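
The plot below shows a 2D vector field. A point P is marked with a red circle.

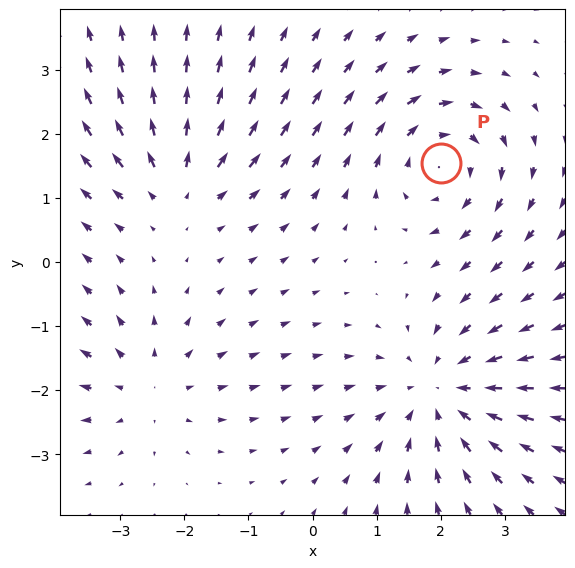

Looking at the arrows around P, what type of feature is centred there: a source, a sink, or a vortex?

At P (2.0, 1.5) the arrows circulate clockwise. Divergence ≈0, curl about -4 — near-zero divergence with nonzero curl is a vortex.

vortex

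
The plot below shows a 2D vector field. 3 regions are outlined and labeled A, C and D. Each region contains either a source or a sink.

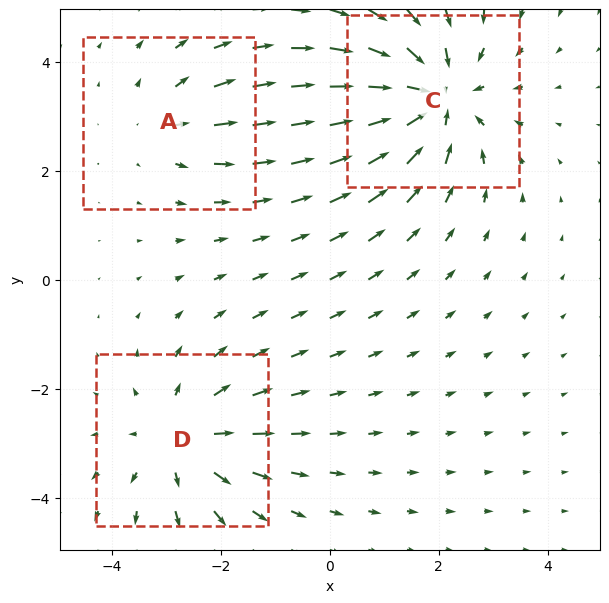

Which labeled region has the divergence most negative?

C

Divergence at each region's feature centre — A: about +2, C: about -4, D: about +3. Region C is most negative.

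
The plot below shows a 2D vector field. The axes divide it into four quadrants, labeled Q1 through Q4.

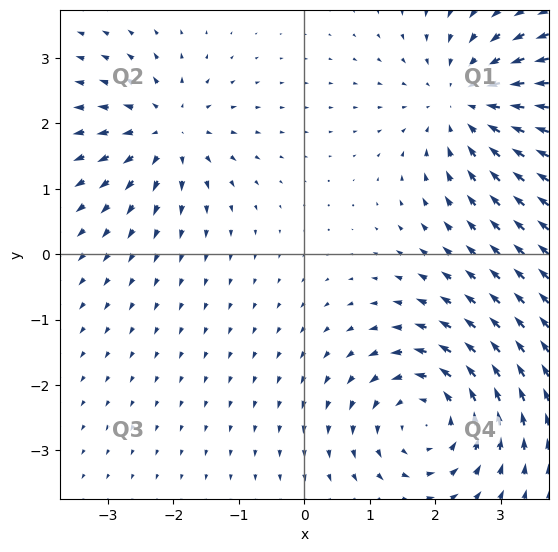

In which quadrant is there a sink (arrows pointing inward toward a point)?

Q1

The sink sits at approximately (2.5, 2.3), which lies in quadrant Q1. The divergence there is about -4, negative as expected for a sink.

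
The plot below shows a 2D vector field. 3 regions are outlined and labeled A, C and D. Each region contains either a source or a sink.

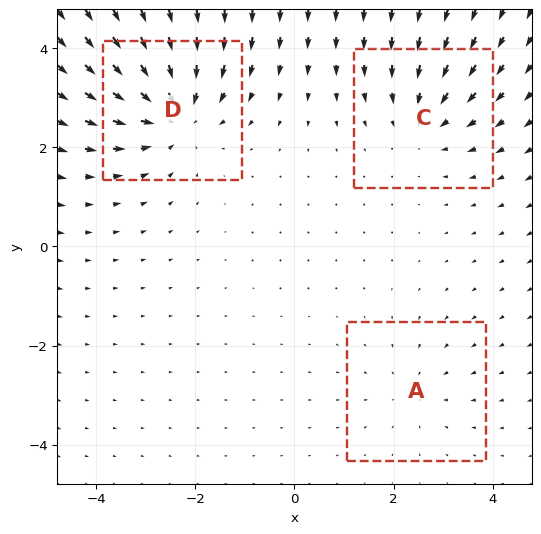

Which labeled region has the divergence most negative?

D

Divergence at each region's feature centre — A: about -2, C: about -3, D: about -5. Region D is most negative.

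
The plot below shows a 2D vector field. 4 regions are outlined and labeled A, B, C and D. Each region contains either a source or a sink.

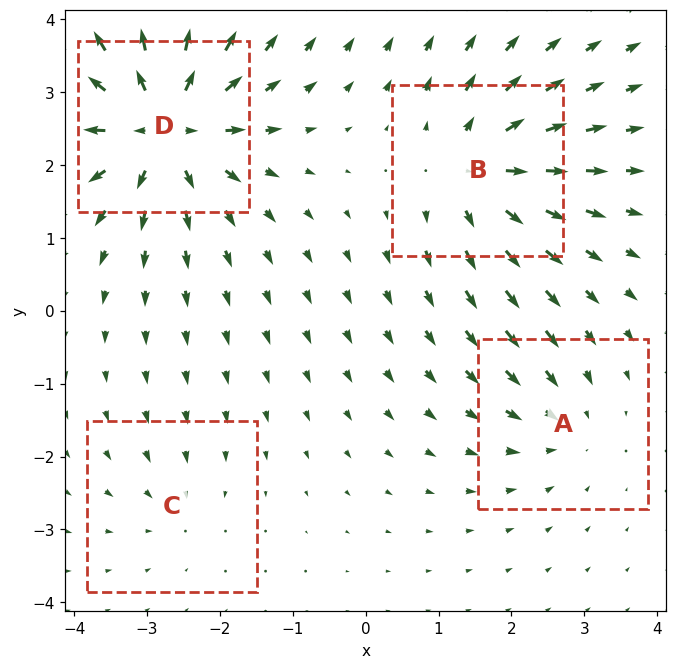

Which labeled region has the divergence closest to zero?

Divergence at each region's feature centre — A: about -4, B: about +6, C: about -3, D: about +9. Region C is closest to zero.

C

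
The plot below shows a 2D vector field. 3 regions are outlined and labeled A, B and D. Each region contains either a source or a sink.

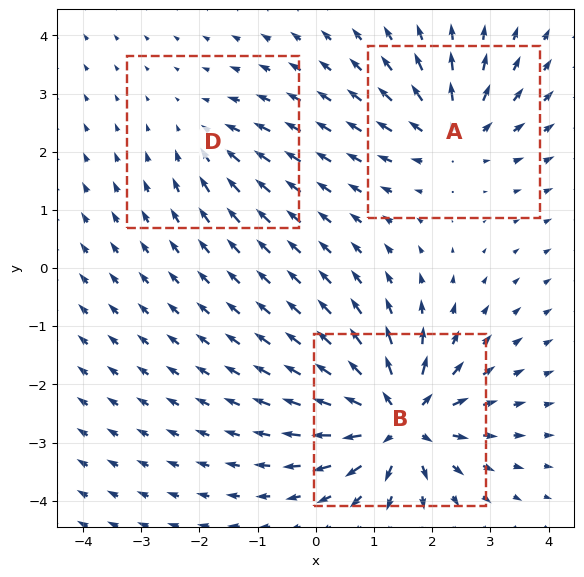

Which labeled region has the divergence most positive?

Divergence at each region's feature centre — A: about +4, B: about +7, D: about -2. Region B is most positive.

B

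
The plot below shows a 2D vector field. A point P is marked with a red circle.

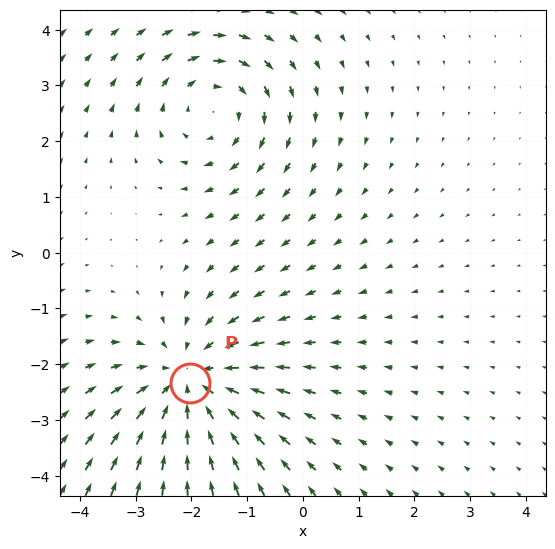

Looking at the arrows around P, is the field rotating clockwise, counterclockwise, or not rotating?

Near P at (-2.0, -2.3) the arrows show no circulation. The curl there is ≈0.

not rotating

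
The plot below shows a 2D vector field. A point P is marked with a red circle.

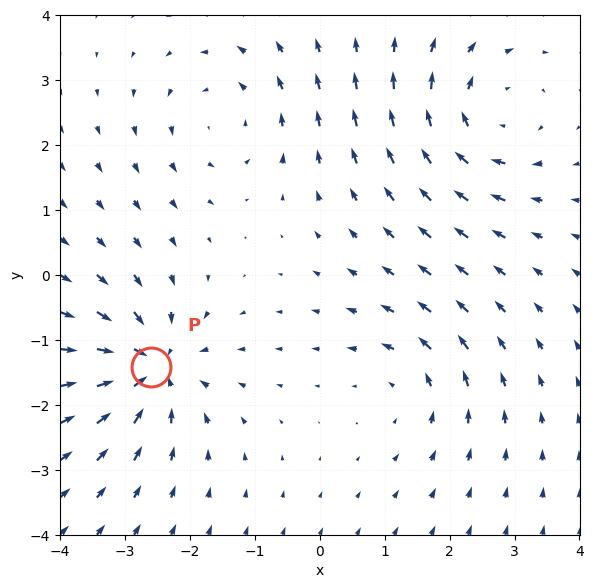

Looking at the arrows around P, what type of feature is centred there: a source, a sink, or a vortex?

sink

At P (-2.6, -1.4) the arrows converge inward. Divergence about -7, curl ≈0 — negative divergence with near-zero curl is a sink.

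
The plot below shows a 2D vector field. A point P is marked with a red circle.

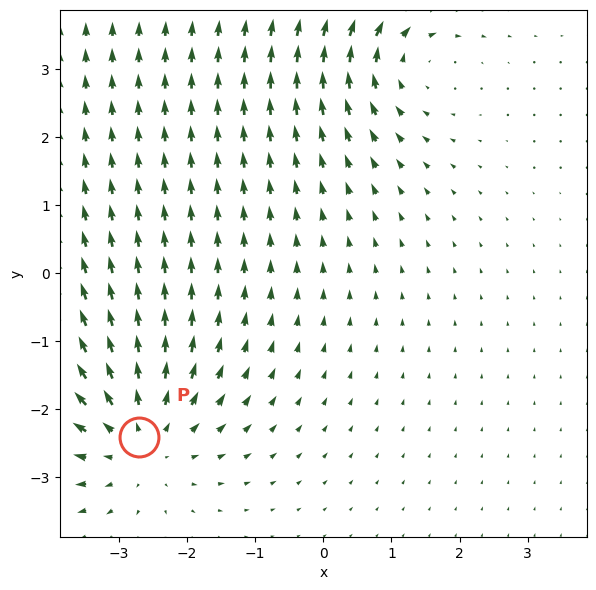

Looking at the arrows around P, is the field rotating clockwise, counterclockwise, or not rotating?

Near P at (-2.7, -2.4) the arrows show no circulation. The curl there is ≈0.

not rotating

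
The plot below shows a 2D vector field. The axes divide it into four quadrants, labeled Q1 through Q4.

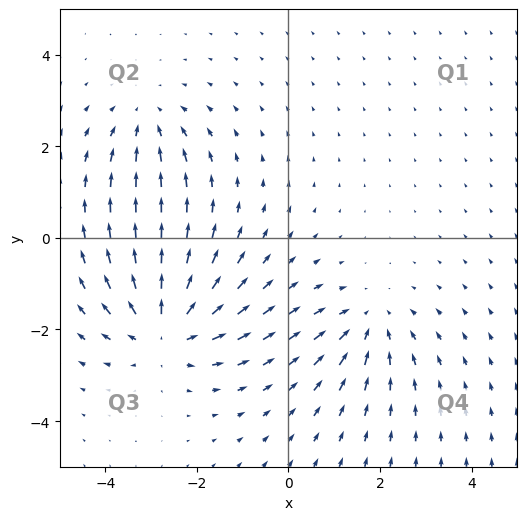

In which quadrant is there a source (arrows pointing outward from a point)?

The source sits at approximately (-2.7, -2.0), which lies in quadrant Q3. The divergence there is about +5, positive as expected for a source.

Q3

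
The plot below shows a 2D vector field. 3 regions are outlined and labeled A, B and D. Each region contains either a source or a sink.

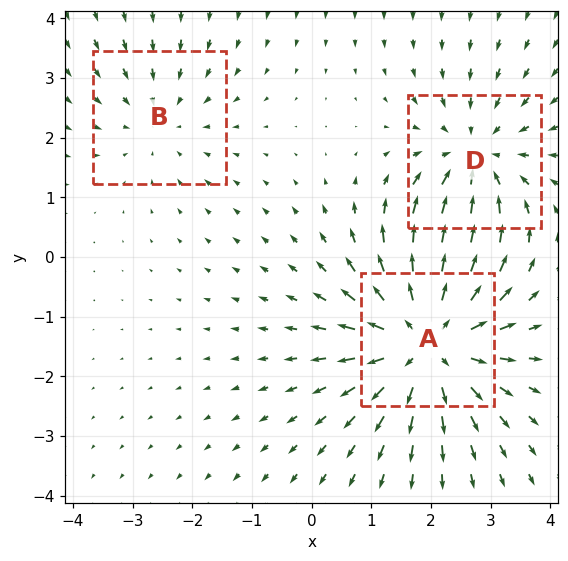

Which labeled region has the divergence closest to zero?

B

Divergence at each region's feature centre — A: about +4, B: about -2, D: about -3. Region B is closest to zero.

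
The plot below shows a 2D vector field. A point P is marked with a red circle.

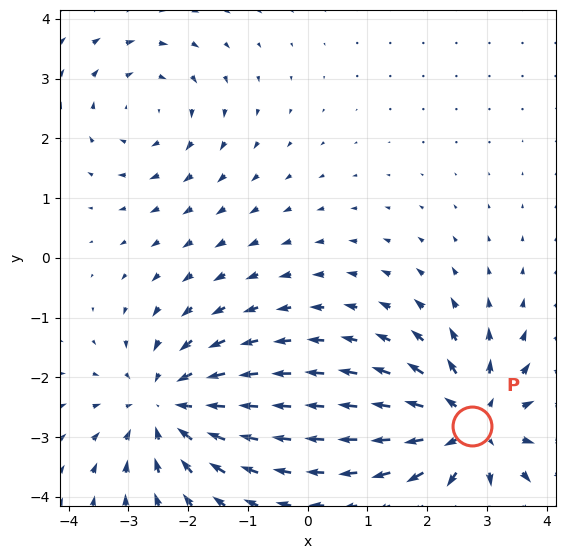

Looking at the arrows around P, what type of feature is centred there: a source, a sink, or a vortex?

At P (2.7, -2.8) the arrows spread outward. Divergence about +5, curl ≈0 — positive divergence with near-zero curl is a source.

source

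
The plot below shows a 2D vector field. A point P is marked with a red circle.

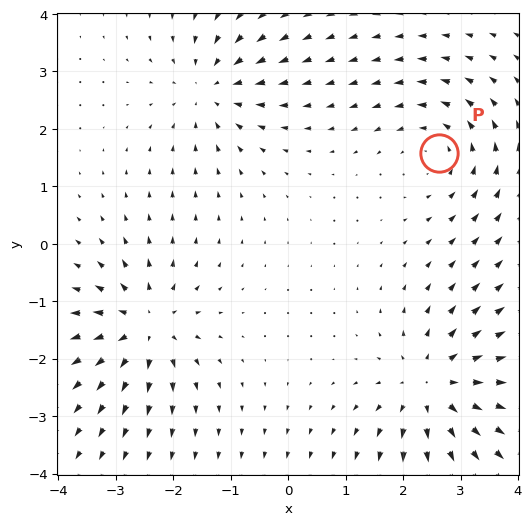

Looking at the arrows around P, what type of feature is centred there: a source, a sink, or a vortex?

vortex

At P (2.6, 1.6) the arrows circulate counterclockwise. Divergence ≈0, curl about +3 — near-zero divergence with nonzero curl is a vortex.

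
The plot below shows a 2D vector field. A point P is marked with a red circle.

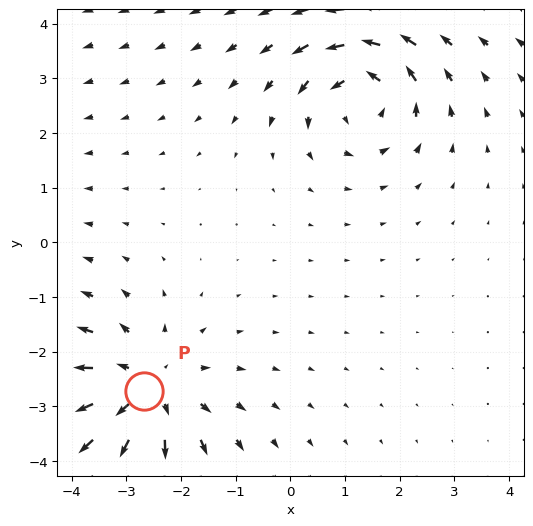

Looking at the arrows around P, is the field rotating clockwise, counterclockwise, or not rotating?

not rotating

Near P at (-2.7, -2.7) the arrows show no circulation. The curl there is ≈0.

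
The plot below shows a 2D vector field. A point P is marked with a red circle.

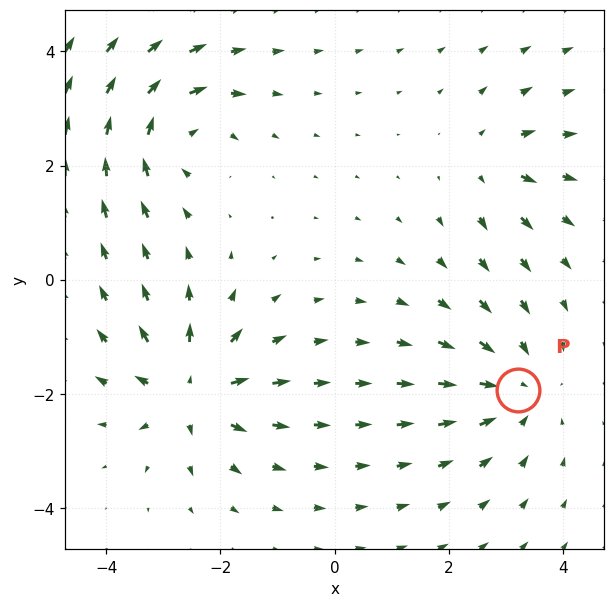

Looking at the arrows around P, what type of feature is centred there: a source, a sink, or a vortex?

At P (3.2, -1.9) the arrows converge inward. Divergence about -4, curl ≈0 — negative divergence with near-zero curl is a sink.

sink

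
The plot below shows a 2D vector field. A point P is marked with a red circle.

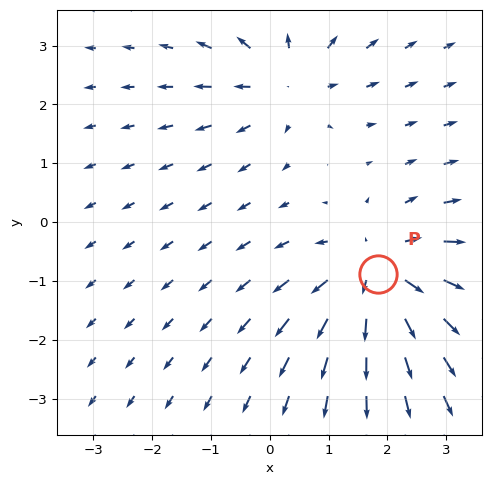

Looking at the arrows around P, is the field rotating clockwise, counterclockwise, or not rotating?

Near P at (1.8, -0.9) the arrows show no circulation. The curl there is ≈0.

not rotating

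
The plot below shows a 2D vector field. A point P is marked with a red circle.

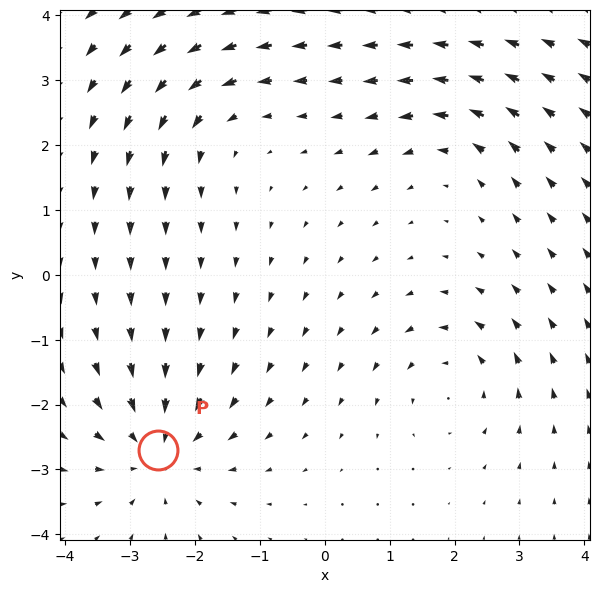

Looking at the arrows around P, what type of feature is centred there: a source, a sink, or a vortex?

At P (-2.6, -2.7) the arrows converge inward. Divergence about -5, curl ≈0 — negative divergence with near-zero curl is a sink.

sink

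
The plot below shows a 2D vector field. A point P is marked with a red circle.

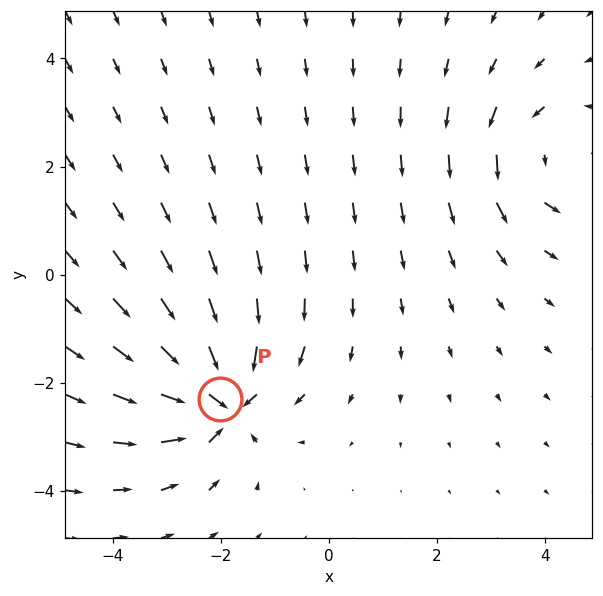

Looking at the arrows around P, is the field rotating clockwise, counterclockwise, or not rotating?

Near P at (-2.0, -2.3) the arrows show no circulation. The curl there is ≈0.

not rotating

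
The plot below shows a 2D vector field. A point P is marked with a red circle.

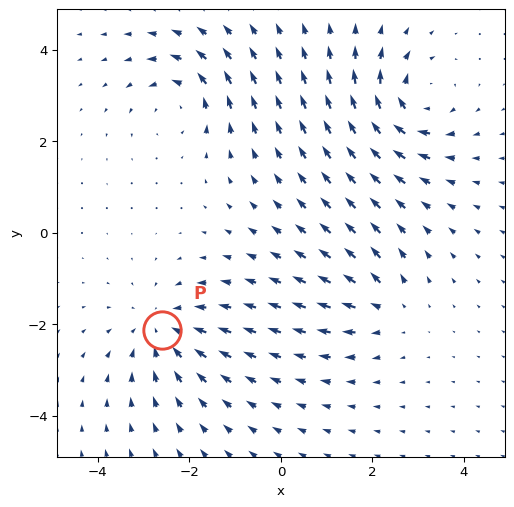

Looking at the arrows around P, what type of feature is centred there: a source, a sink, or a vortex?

At P (-2.6, -2.1) the arrows converge inward. Divergence about -4, curl ≈0 — negative divergence with near-zero curl is a sink.

sink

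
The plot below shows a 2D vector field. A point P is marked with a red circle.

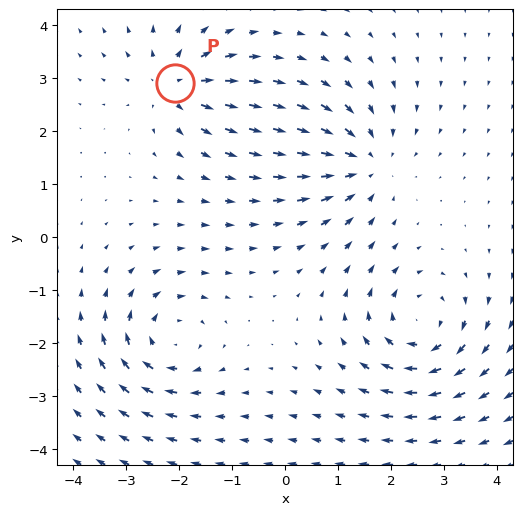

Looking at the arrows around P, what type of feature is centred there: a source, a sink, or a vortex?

At P (-2.1, 2.9) the arrows spread outward. Divergence about +4, curl ≈0 — positive divergence with near-zero curl is a source.

source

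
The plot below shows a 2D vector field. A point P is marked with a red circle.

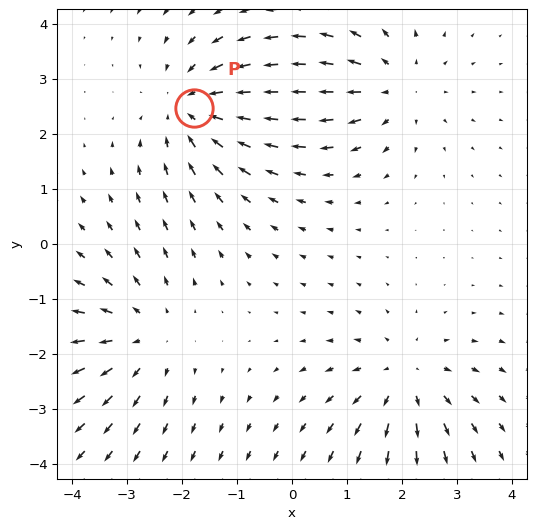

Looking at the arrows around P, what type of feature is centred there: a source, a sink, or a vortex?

sink

At P (-1.8, 2.5) the arrows converge inward. Divergence about -4, curl ≈0 — negative divergence with near-zero curl is a sink.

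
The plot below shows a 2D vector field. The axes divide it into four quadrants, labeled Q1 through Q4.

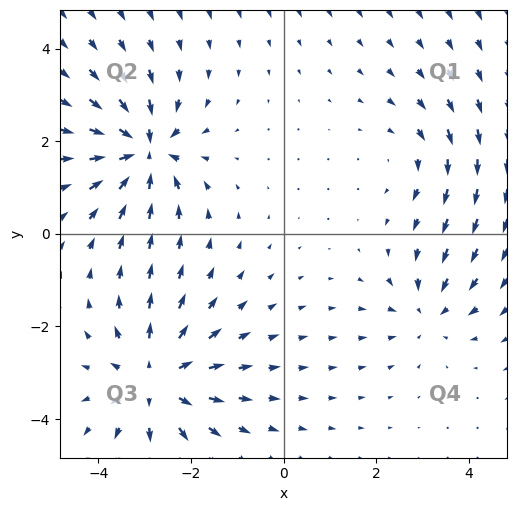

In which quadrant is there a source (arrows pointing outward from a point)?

The source sits at approximately (-2.8, -3.2), which lies in quadrant Q3. The divergence there is about +4, positive as expected for a source.

Q3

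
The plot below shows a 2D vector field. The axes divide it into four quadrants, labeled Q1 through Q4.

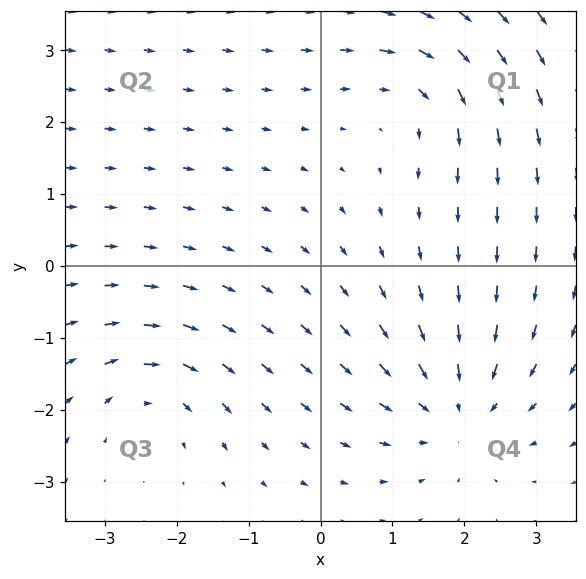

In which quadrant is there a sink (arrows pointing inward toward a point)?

Q4

The sink sits at approximately (1.9, -2.0), which lies in quadrant Q4. The divergence there is about -4, negative as expected for a sink.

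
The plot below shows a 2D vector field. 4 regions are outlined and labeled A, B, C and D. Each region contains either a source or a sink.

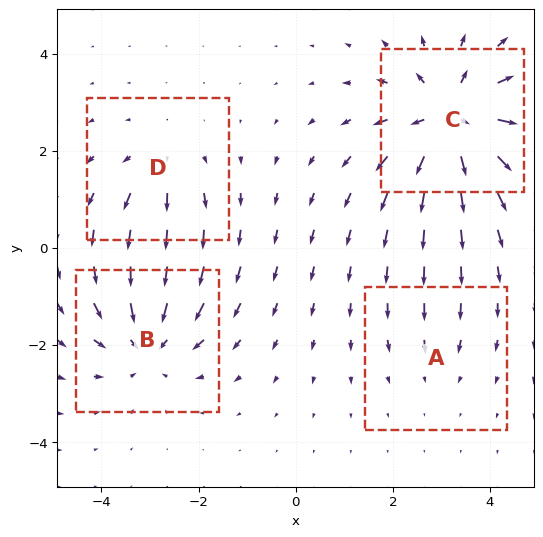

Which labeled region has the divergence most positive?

C

Divergence at each region's feature centre — A: about -2, B: about -5, C: about +7, D: about +3. Region C is most positive.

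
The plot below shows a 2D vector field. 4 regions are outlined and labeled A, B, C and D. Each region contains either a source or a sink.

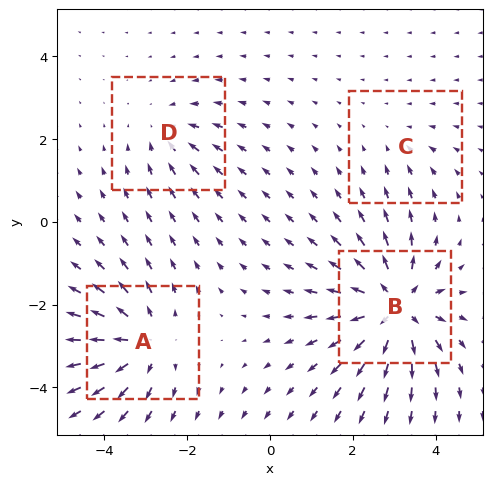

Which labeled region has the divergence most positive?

B

Divergence at each region's feature centre — A: about +6, B: about +8, C: about -2, D: about -3. Region B is most positive.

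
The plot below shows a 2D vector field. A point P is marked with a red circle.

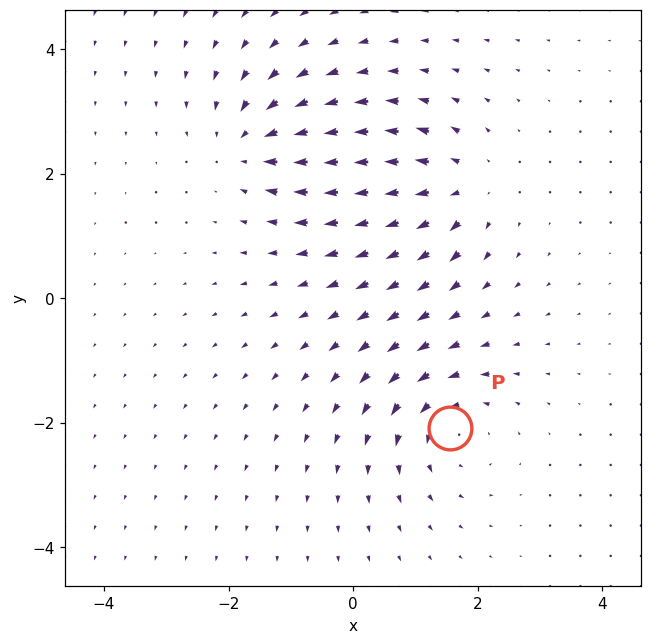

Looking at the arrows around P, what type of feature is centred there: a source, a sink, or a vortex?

vortex

At P (1.6, -2.1) the arrows circulate counterclockwise. Divergence ≈0, curl about +3 — near-zero divergence with nonzero curl is a vortex.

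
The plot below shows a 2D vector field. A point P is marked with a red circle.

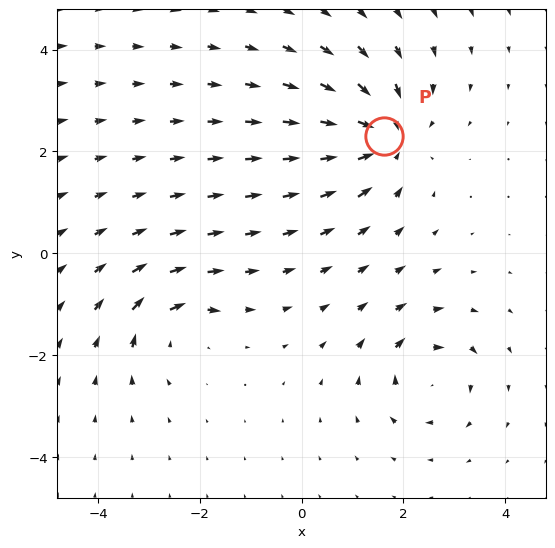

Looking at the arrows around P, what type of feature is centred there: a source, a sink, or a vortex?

sink

At P (1.6, 2.3) the arrows converge inward. Divergence about -4, curl ≈0 — negative divergence with near-zero curl is a sink.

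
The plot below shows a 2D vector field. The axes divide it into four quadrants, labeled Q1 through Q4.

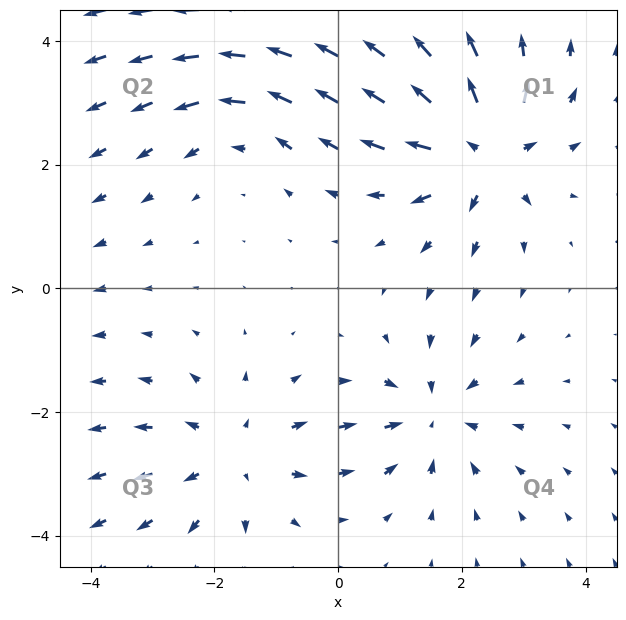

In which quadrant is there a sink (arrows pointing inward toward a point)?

The sink sits at approximately (1.5, -2.0), which lies in quadrant Q4. The divergence there is about -4, negative as expected for a sink.

Q4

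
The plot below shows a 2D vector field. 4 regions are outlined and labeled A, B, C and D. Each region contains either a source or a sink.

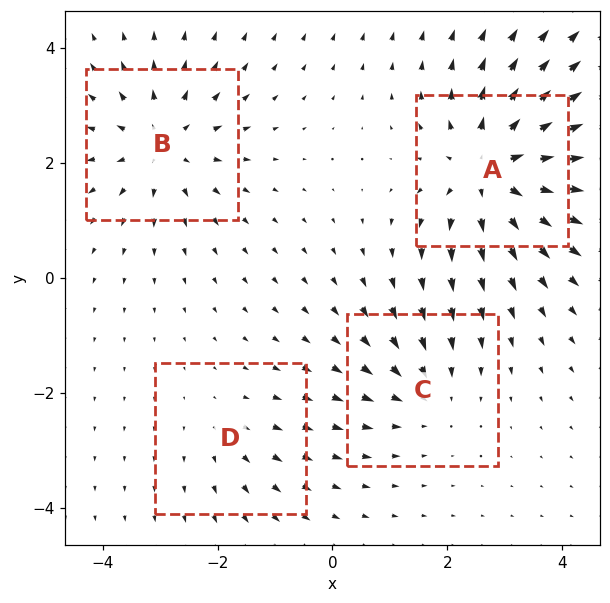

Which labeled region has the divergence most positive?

A

Divergence at each region's feature centre — A: about +7, B: about +5, C: about -3, D: about +2. Region A is most positive.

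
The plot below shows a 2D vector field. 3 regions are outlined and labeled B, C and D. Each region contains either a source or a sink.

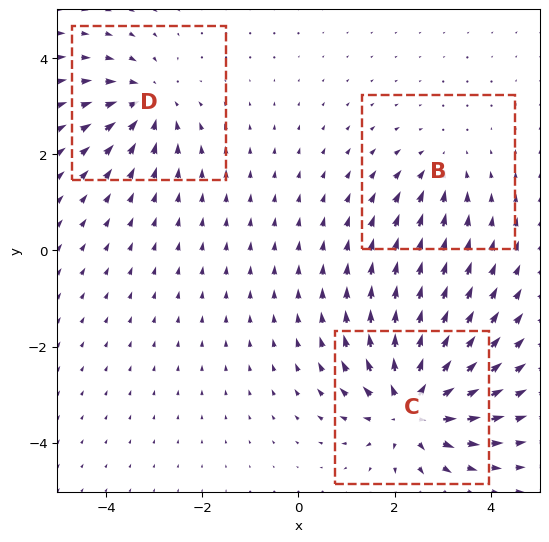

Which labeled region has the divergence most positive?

Divergence at each region's feature centre — B: about -2, C: about +5, D: about -3. Region C is most positive.

C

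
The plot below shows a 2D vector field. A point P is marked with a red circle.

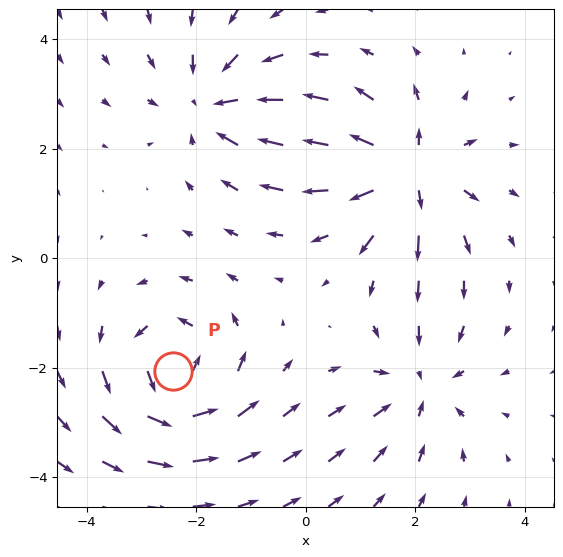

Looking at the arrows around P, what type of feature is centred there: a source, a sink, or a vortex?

At P (-2.4, -2.1) the arrows circulate counterclockwise. Divergence ≈0, curl about +6 — near-zero divergence with nonzero curl is a vortex.

vortex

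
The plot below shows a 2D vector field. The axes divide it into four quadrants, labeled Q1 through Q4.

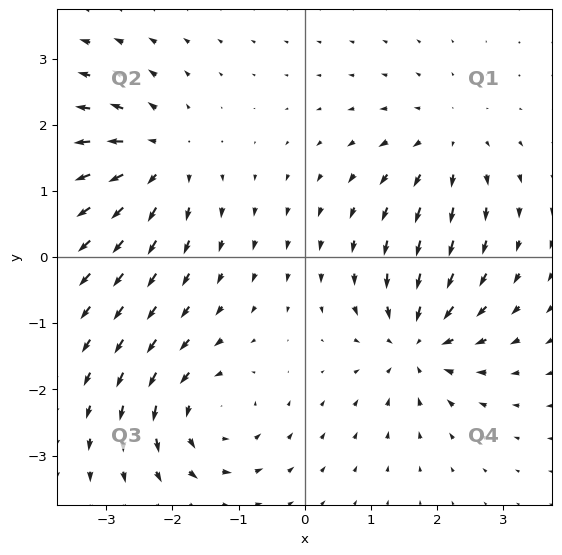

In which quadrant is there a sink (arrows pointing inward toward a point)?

Q4

The sink sits at approximately (1.7, -1.3), which lies in quadrant Q4. The divergence there is about -7, negative as expected for a sink.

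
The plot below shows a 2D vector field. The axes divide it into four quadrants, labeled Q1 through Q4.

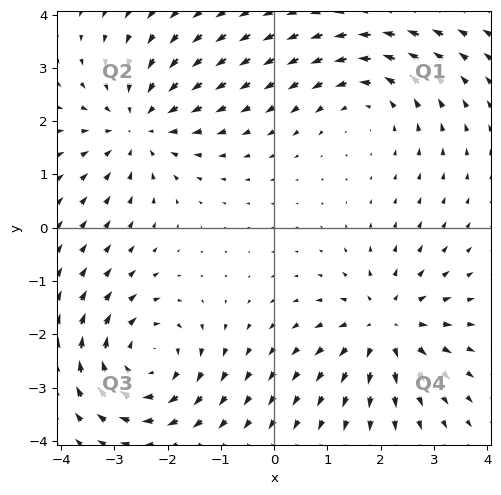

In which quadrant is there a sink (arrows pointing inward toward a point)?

The sink sits at approximately (-2.5, 1.9), which lies in quadrant Q2. The divergence there is about -3, negative as expected for a sink.

Q2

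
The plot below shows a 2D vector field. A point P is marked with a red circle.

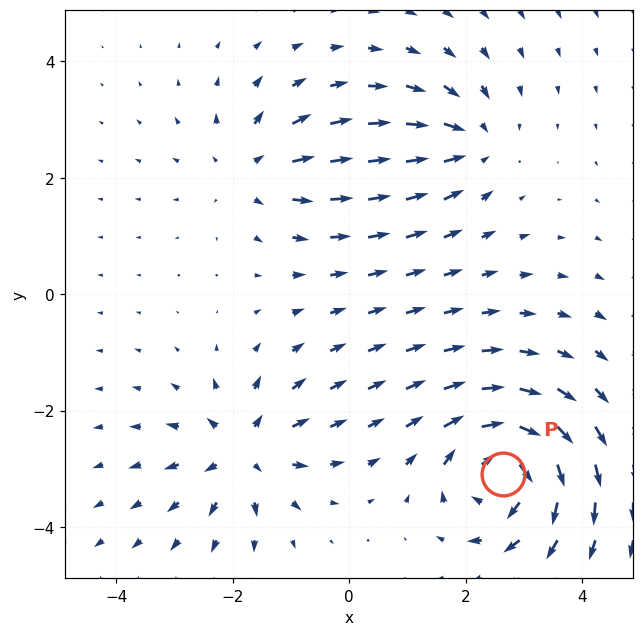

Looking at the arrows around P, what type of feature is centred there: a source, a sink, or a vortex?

vortex

At P (2.6, -3.1) the arrows circulate clockwise. Divergence ≈0, curl about -6 — near-zero divergence with nonzero curl is a vortex.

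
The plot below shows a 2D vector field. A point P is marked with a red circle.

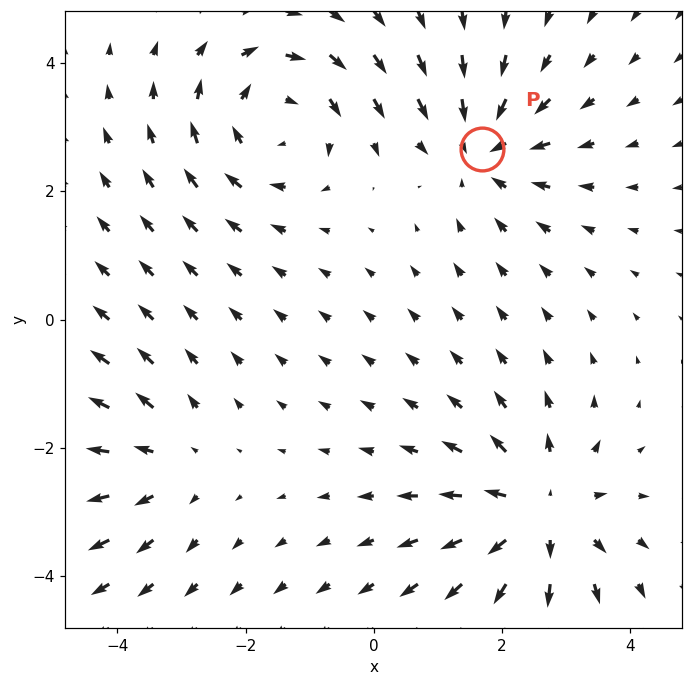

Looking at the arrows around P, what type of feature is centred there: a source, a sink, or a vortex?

At P (1.7, 2.7) the arrows converge inward. Divergence about -4, curl ≈0 — negative divergence with near-zero curl is a sink.

sink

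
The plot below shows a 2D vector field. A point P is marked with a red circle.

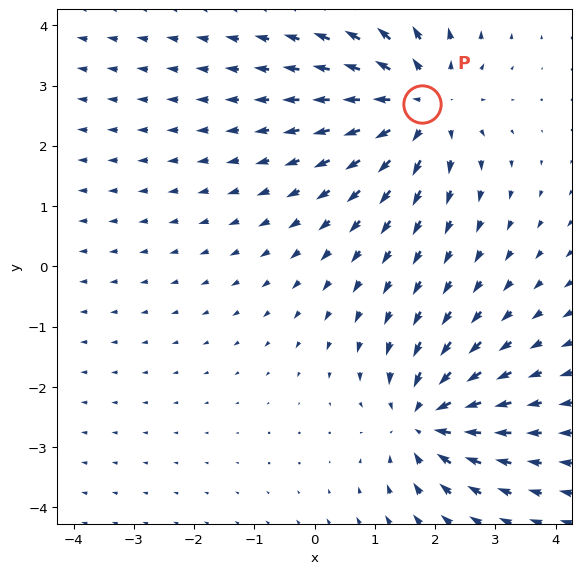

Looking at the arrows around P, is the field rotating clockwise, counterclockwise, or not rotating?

Near P at (1.8, 2.7) the arrows show no circulation. The curl there is ≈0.

not rotating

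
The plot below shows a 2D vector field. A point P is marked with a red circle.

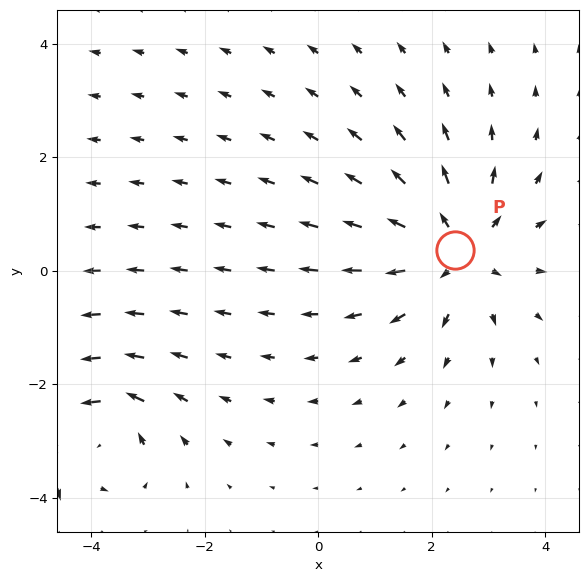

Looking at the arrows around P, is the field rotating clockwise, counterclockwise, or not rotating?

not rotating

Near P at (2.4, 0.4) the arrows show no circulation. The curl there is ≈0.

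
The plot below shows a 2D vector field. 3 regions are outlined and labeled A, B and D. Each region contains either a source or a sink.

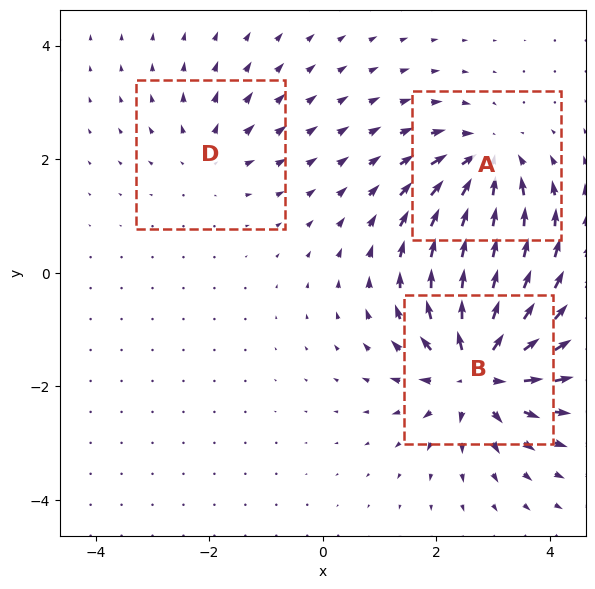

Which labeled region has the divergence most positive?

B

Divergence at each region's feature centre — A: about -4, B: about +6, D: about +2. Region B is most positive.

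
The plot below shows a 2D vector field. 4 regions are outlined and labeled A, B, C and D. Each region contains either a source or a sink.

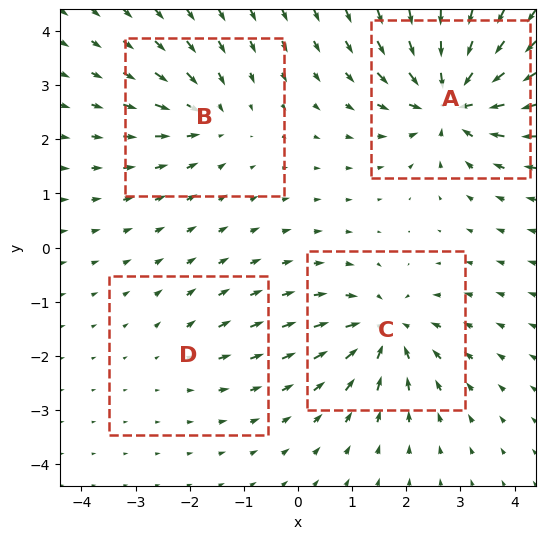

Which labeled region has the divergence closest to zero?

Divergence at each region's feature centre — A: about -9, B: about -4, C: about -6, D: about +2. Region D is closest to zero.

D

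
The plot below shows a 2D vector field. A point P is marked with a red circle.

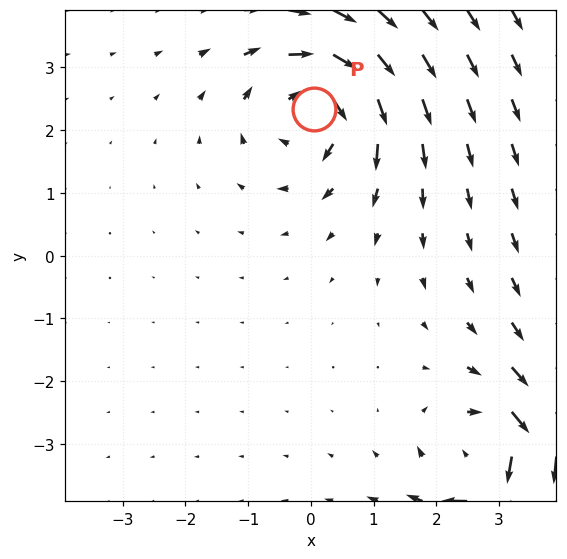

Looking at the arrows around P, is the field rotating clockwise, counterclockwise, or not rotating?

clockwise

Near P at (0.1, 2.3) the arrows circulate clockwise. The curl (z-component) there is about -5; negative curl means clockwise rotation.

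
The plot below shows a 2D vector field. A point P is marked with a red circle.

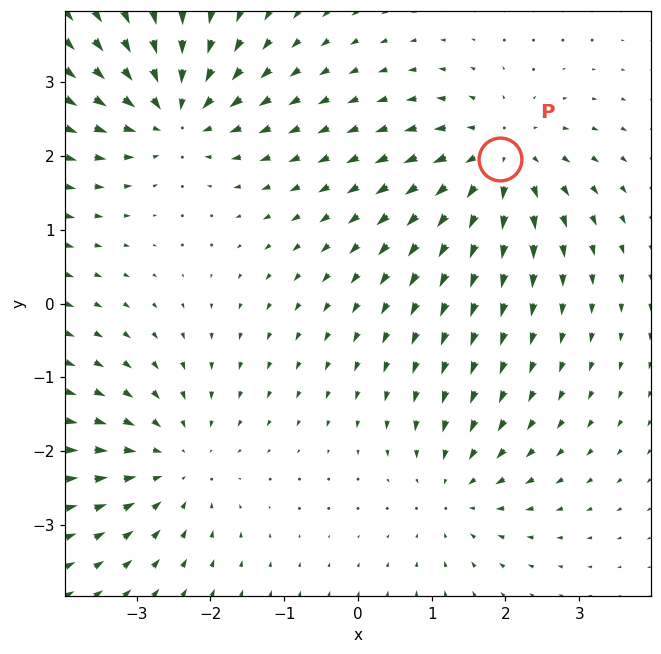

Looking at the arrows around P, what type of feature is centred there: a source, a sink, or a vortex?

At P (1.9, 2.0) the arrows spread outward. Divergence about +5, curl ≈0 — positive divergence with near-zero curl is a source.

source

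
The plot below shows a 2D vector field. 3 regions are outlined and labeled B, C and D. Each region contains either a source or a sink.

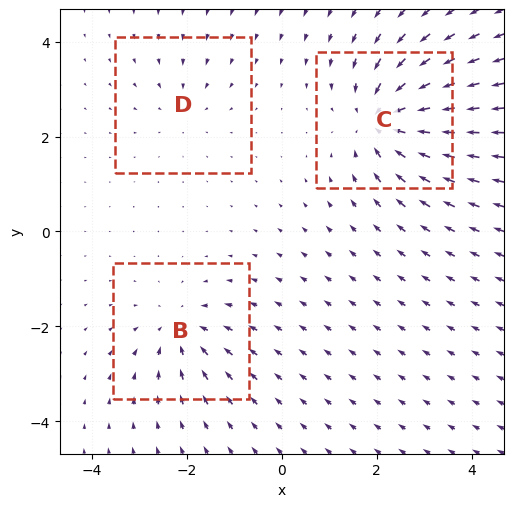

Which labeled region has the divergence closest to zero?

Divergence at each region's feature centre — B: about -4, C: about -6, D: about -2. Region D is closest to zero.

D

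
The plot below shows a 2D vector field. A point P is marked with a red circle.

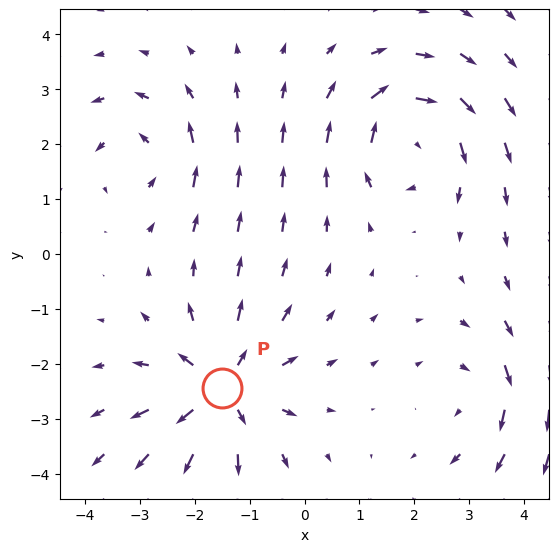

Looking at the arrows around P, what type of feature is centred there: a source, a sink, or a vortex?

At P (-1.5, -2.4) the arrows spread outward. Divergence about +5, curl ≈0 — positive divergence with near-zero curl is a source.

source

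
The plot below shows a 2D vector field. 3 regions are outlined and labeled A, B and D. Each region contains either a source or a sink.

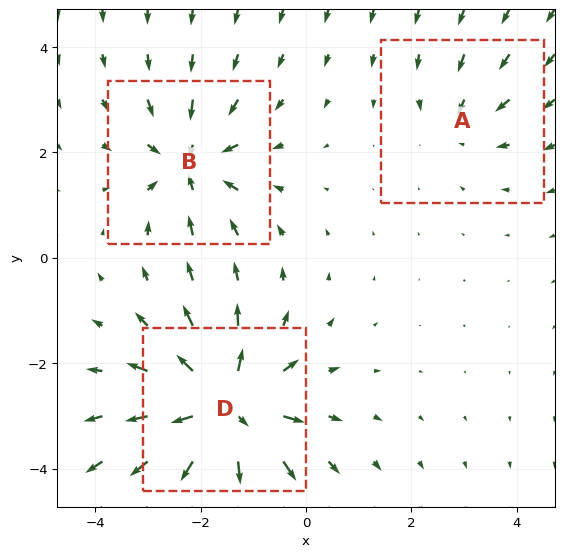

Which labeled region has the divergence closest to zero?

A

Divergence at each region's feature centre — A: about -2, B: about -4, D: about +6. Region A is closest to zero.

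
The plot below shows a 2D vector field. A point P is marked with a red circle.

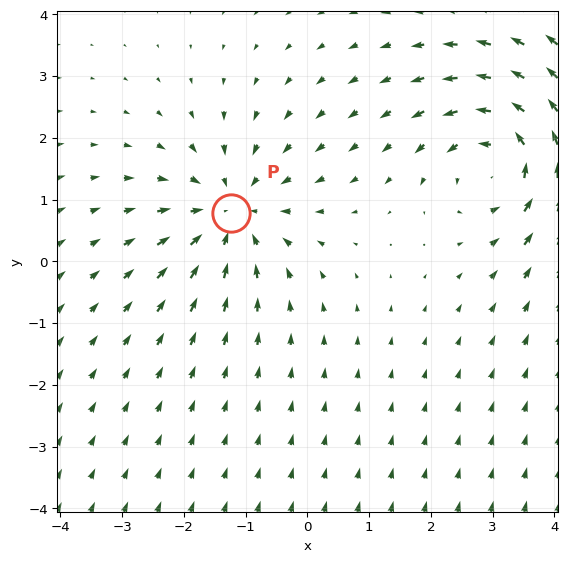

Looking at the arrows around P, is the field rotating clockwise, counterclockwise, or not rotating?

not rotating

Near P at (-1.2, 0.8) the arrows show no circulation. The curl there is ≈0.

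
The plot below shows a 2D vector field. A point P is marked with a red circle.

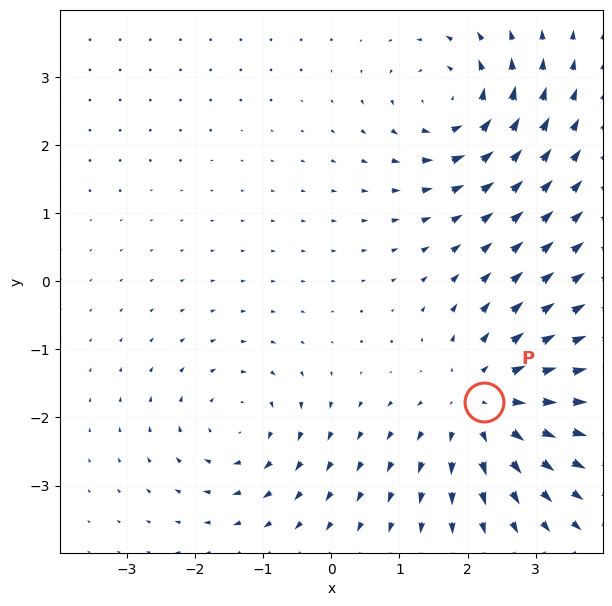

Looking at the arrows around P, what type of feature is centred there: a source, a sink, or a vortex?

At P (2.2, -1.8) the arrows spread outward. Divergence about +5, curl ≈0 — positive divergence with near-zero curl is a source.

source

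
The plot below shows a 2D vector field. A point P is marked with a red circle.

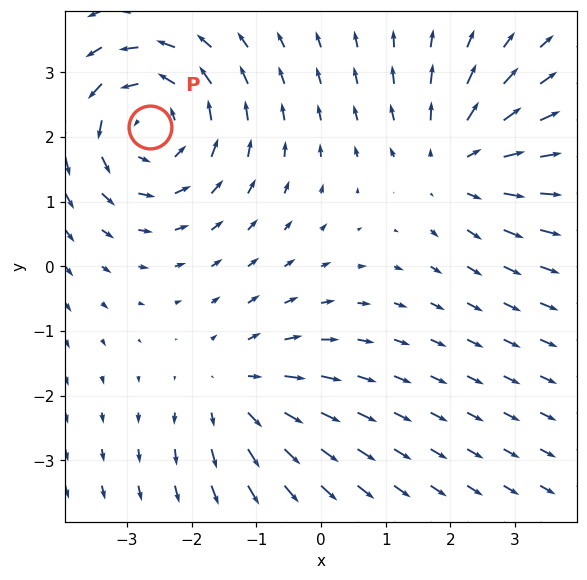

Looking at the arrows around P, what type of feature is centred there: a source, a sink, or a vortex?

At P (-2.7, 2.2) the arrows circulate counterclockwise. Divergence ≈0, curl about +4 — near-zero divergence with nonzero curl is a vortex.

vortex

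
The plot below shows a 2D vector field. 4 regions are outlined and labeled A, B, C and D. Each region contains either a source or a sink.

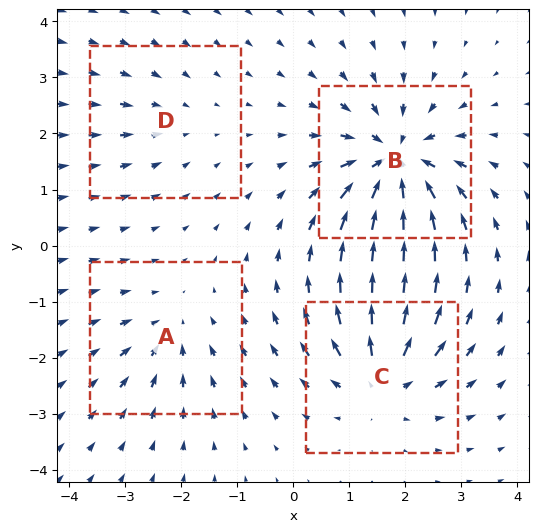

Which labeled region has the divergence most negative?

Divergence at each region's feature centre — A: about -3, B: about -8, C: about +6, D: about -2. Region B is most negative.

B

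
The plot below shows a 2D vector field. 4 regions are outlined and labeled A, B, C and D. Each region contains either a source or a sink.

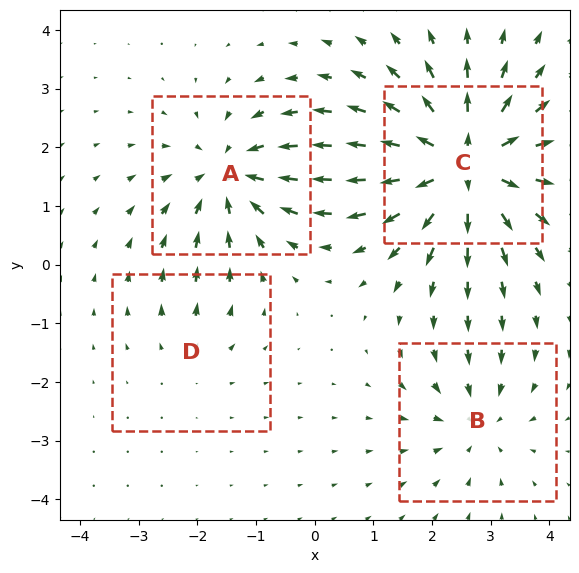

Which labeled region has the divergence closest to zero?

Divergence at each region's feature centre — A: about -5, B: about -4, C: about +8, D: about +2. Region D is closest to zero.

D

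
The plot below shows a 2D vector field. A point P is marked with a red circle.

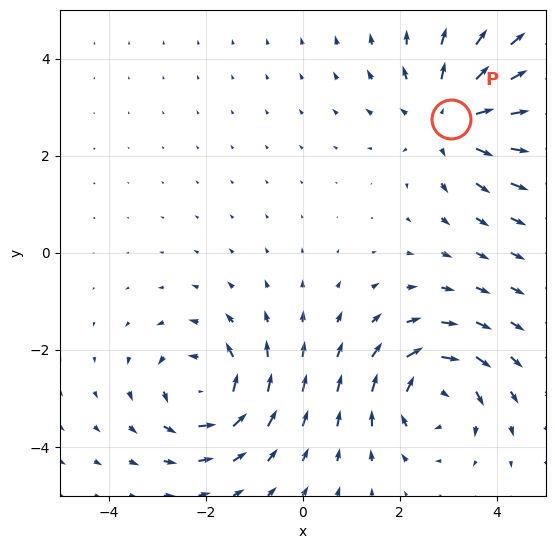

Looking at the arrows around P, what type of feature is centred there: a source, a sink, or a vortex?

source

At P (3.1, 2.8) the arrows spread outward. Divergence about +3, curl ≈0 — positive divergence with near-zero curl is a source.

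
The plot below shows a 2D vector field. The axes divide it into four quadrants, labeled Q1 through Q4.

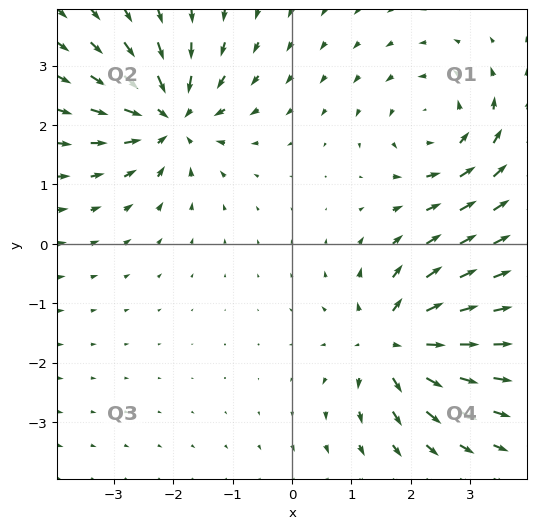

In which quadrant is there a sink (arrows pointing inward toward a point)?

Q2

The sink sits at approximately (-2.0, 2.1), which lies in quadrant Q2. The divergence there is about -6, negative as expected for a sink.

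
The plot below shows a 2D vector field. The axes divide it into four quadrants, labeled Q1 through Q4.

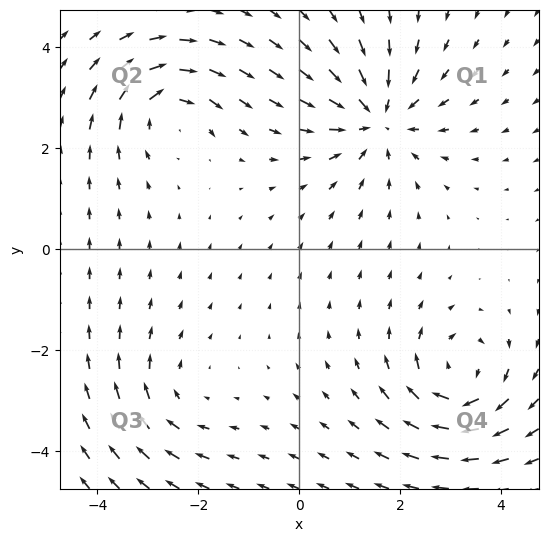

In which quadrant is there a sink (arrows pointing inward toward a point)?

Q1

The sink sits at approximately (1.5, 2.6), which lies in quadrant Q1. The divergence there is about -5, negative as expected for a sink.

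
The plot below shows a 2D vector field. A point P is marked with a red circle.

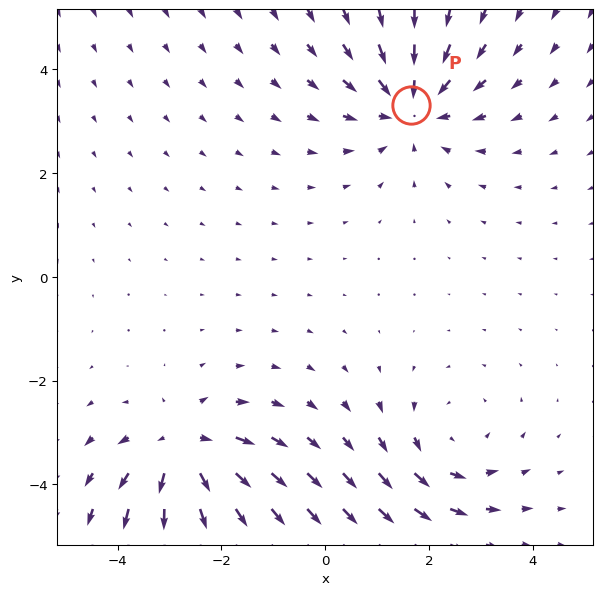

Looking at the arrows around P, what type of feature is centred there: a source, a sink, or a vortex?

At P (1.7, 3.3) the arrows converge inward. Divergence about -3, curl ≈0 — negative divergence with near-zero curl is a sink.

sink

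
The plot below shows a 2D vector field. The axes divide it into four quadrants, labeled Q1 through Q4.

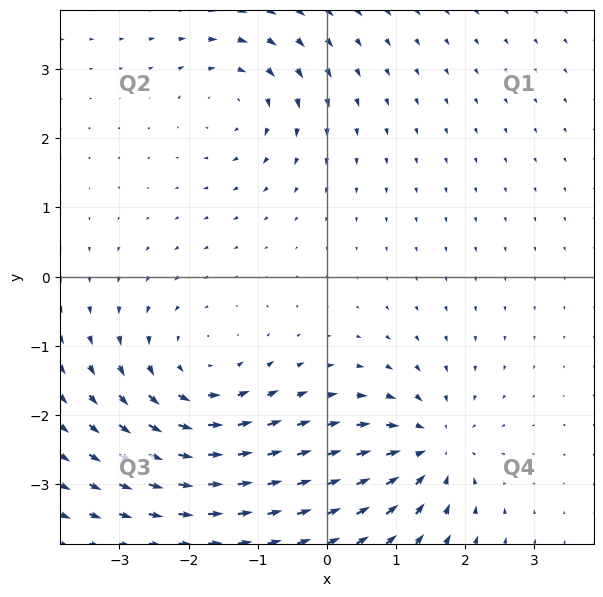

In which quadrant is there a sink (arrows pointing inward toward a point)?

The sink sits at approximately (1.5, -2.5), which lies in quadrant Q4. The divergence there is about -5, negative as expected for a sink.

Q4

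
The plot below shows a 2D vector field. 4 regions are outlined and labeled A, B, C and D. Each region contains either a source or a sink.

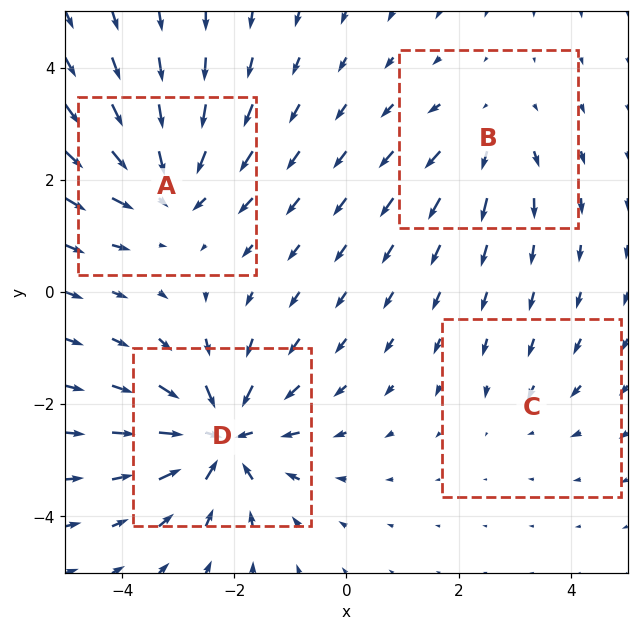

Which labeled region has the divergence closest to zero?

Divergence at each region's feature centre — A: about -6, B: about +3, C: about -2, D: about -8. Region C is closest to zero.

C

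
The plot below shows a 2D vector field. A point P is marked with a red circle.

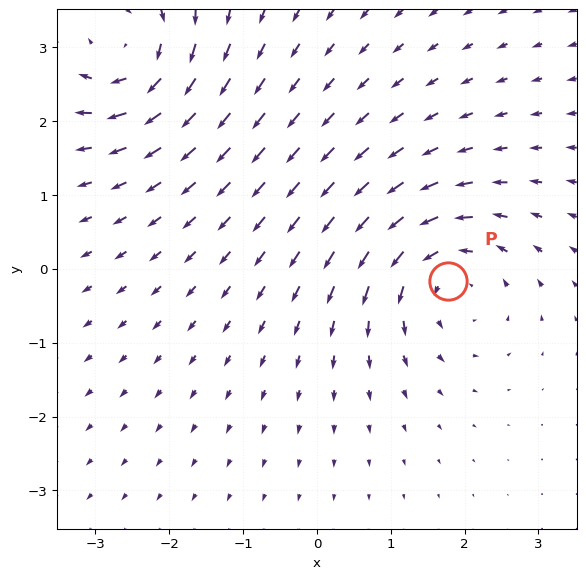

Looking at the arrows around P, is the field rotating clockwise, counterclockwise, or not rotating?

counterclockwise

Near P at (1.8, -0.2) the arrows circulate counterclockwise. The curl (z-component) there is about +4; positive curl means counterclockwise rotation.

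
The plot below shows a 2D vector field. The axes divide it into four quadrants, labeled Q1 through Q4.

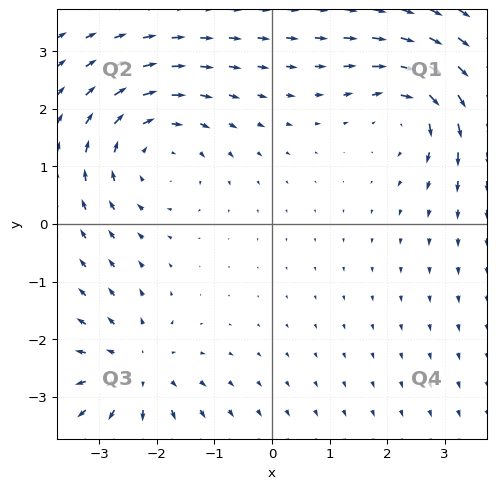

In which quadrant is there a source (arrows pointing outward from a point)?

Q3

The source sits at approximately (-2.4, -2.5), which lies in quadrant Q3. The divergence there is about +3, positive as expected for a source.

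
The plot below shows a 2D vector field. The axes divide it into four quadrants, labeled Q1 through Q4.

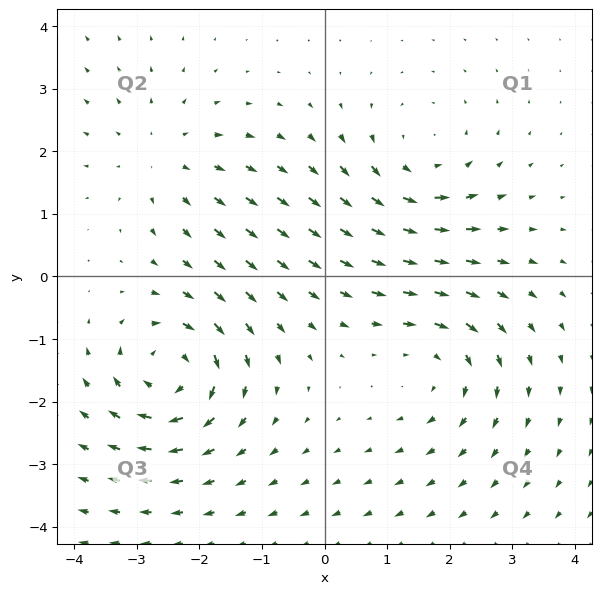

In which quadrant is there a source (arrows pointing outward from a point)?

The source sits at approximately (-2.5, 1.9), which lies in quadrant Q2. The divergence there is about +3, positive as expected for a source.

Q2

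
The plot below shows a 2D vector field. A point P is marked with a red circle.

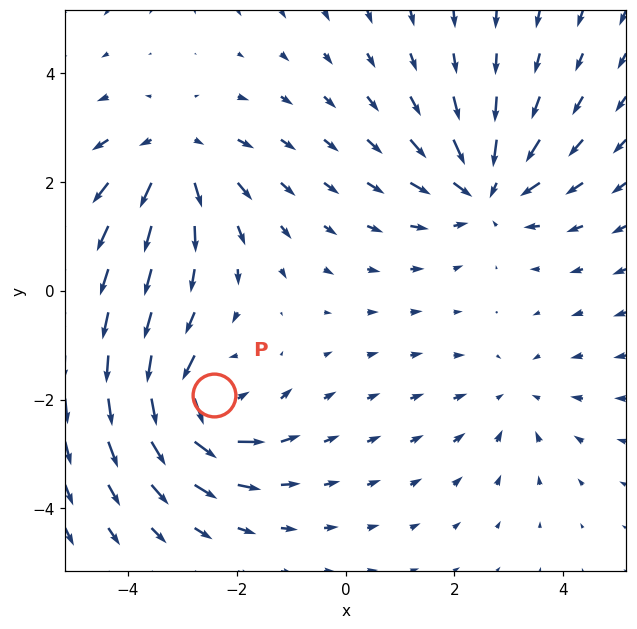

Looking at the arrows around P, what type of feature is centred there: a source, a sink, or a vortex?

vortex

At P (-2.4, -1.9) the arrows circulate counterclockwise. Divergence ≈0, curl about +7 — near-zero divergence with nonzero curl is a vortex.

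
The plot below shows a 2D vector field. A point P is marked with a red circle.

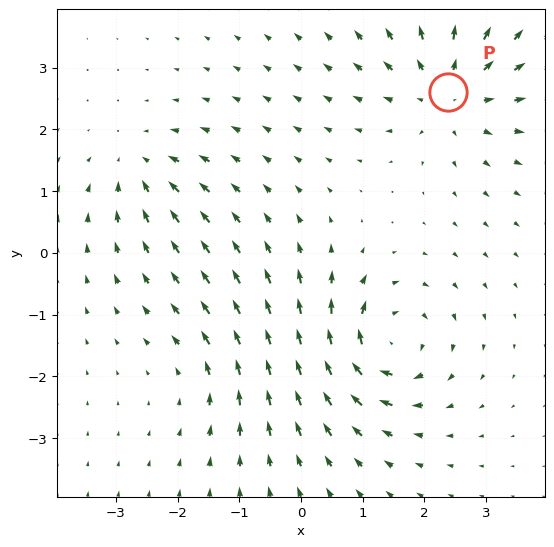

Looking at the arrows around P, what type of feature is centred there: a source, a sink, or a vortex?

At P (2.4, 2.6) the arrows spread outward. Divergence about +4, curl ≈0 — positive divergence with near-zero curl is a source.

source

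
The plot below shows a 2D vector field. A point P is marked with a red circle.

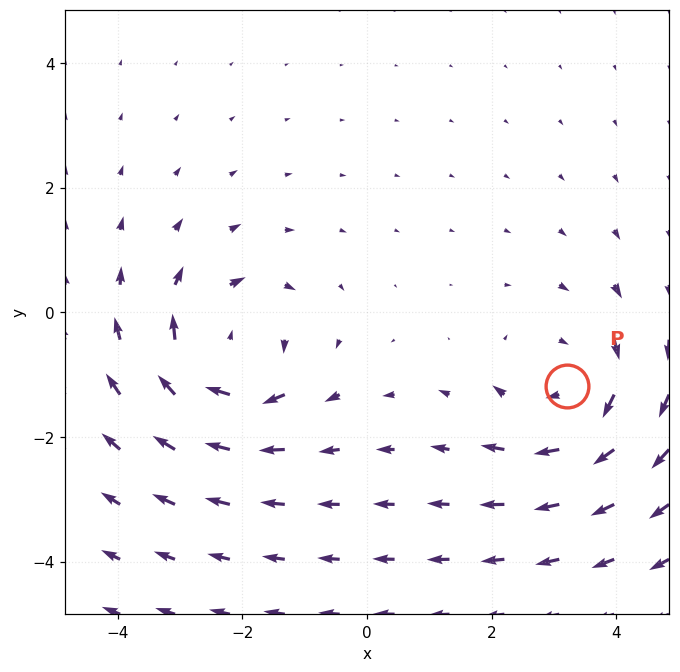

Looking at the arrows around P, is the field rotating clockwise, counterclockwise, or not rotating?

Near P at (3.2, -1.2) the arrows circulate clockwise. The curl (z-component) there is about -3; negative curl means clockwise rotation.

clockwise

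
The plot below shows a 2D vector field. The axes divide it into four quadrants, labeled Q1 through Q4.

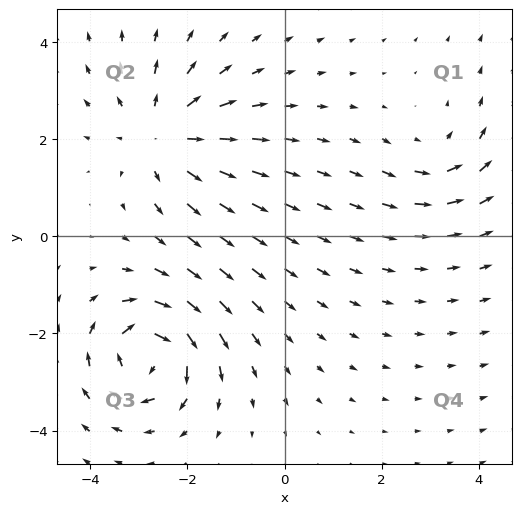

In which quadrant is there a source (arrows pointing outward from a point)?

Q2

The source sits at approximately (-2.5, 2.1), which lies in quadrant Q2. The divergence there is about +4, positive as expected for a source.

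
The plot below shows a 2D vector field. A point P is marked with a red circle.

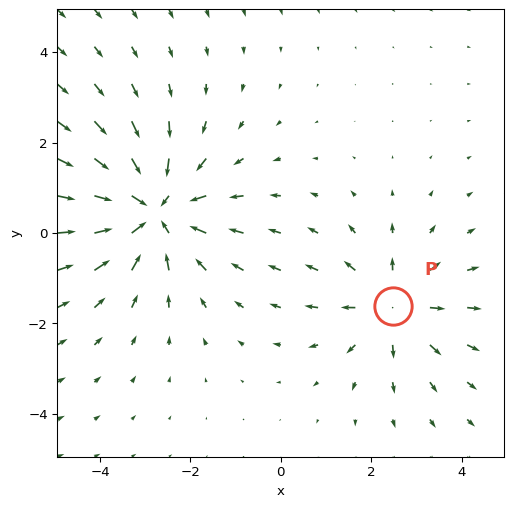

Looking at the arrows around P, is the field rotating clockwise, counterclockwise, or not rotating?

Near P at (2.5, -1.6) the arrows show no circulation. The curl there is ≈0.

not rotating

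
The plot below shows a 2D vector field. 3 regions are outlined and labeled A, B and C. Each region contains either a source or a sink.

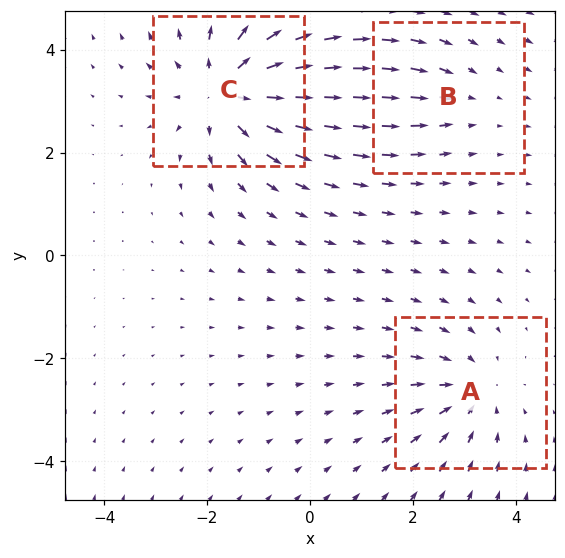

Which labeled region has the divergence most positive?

Divergence at each region's feature centre — A: about -3, B: about -2, C: about +5. Region C is most positive.

C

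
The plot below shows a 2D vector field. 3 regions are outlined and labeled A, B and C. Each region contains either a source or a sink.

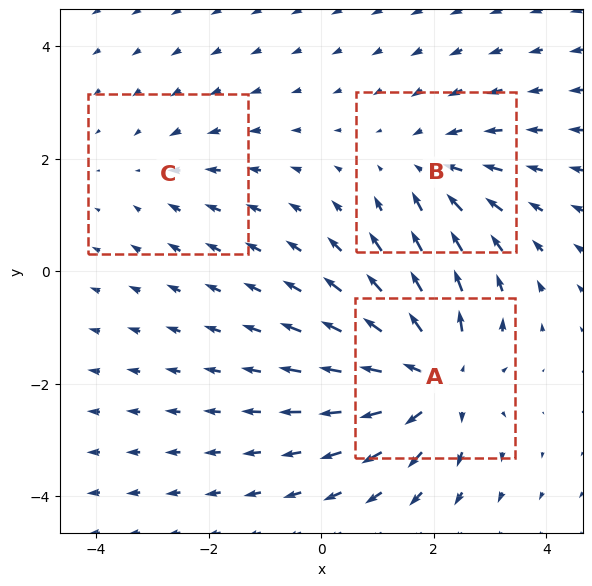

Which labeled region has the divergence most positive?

Divergence at each region's feature centre — A: about +4, B: about -3, C: about -2. Region A is most positive.

A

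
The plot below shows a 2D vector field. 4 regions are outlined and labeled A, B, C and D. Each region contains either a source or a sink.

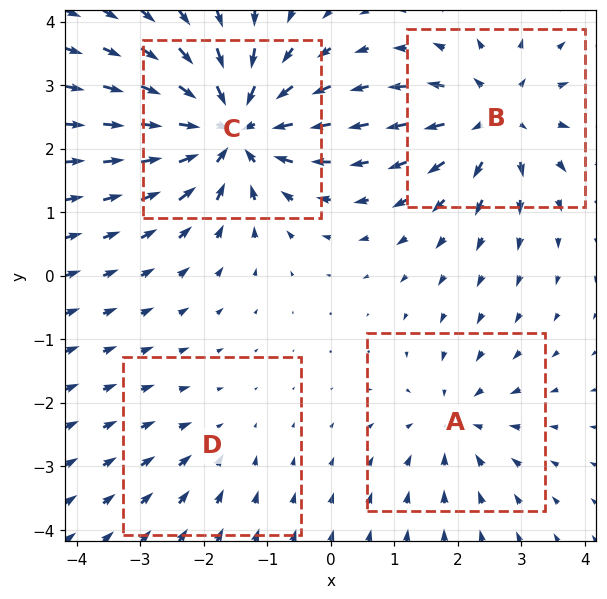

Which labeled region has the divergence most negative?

Divergence at each region's feature centre — A: about -4, B: about +5, C: about -8, D: about -2. Region C is most negative.

C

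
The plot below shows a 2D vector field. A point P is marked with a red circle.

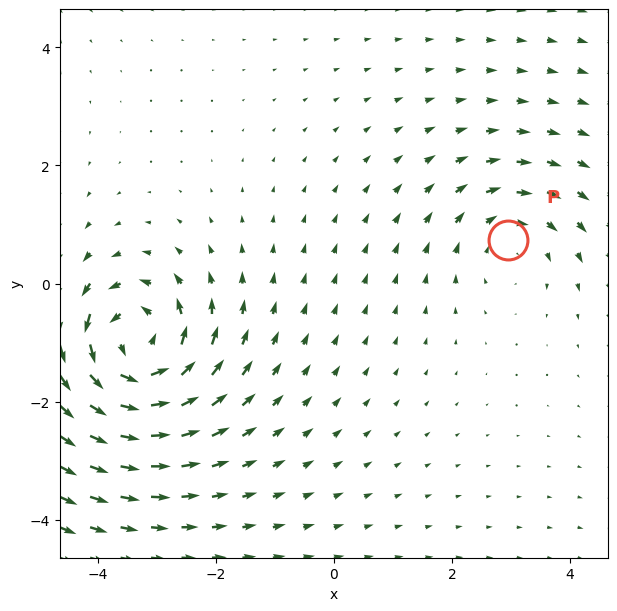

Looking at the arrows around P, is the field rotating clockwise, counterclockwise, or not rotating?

Near P at (3.0, 0.7) the arrows circulate clockwise. The curl (z-component) there is about -3; negative curl means clockwise rotation.

clockwise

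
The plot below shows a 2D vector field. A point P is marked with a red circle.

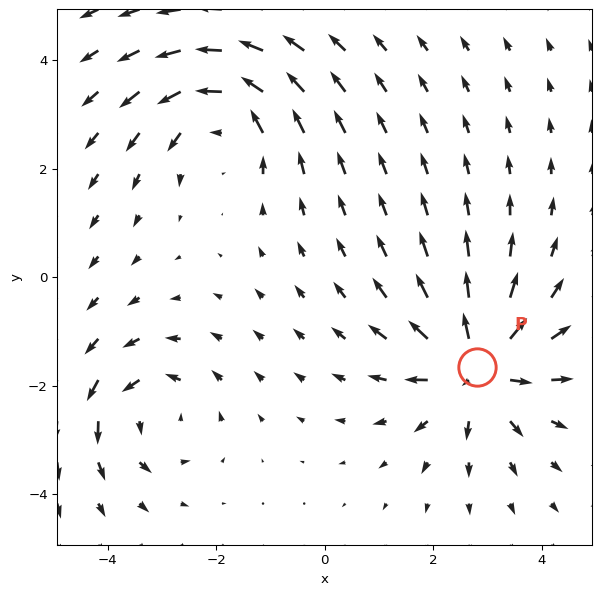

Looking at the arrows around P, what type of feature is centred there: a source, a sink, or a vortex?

source

At P (2.8, -1.7) the arrows spread outward. Divergence about +6, curl ≈0 — positive divergence with near-zero curl is a source.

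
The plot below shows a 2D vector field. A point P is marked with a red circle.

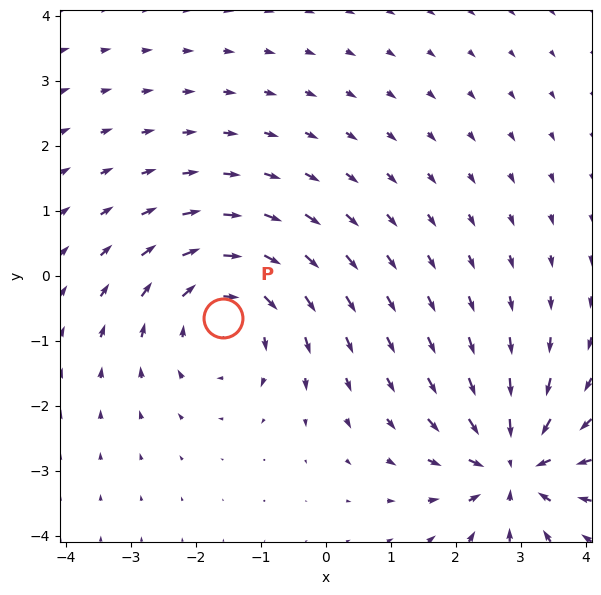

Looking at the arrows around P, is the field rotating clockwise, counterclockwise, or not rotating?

clockwise

Near P at (-1.6, -0.6) the arrows circulate clockwise. The curl (z-component) there is about -4; negative curl means clockwise rotation.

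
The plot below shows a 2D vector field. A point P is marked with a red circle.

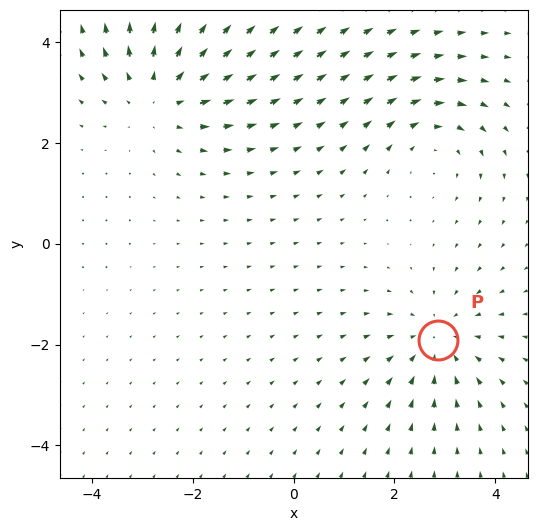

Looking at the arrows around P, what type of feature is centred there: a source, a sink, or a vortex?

At P (2.9, -1.9) the arrows converge inward. Divergence about -3, curl ≈0 — negative divergence with near-zero curl is a sink.

sink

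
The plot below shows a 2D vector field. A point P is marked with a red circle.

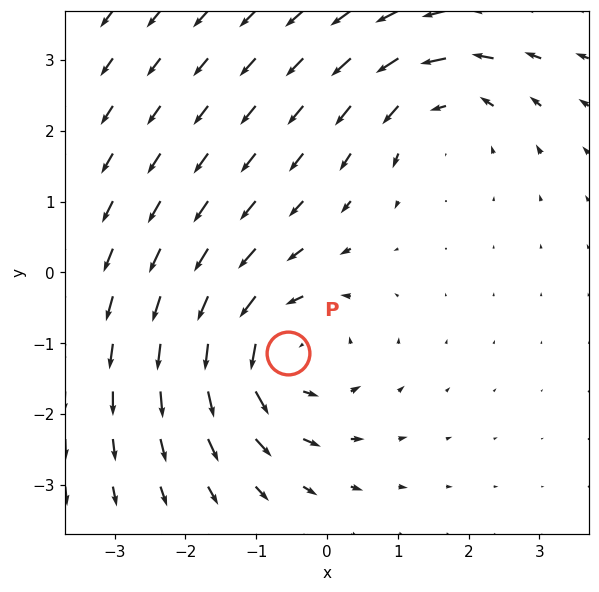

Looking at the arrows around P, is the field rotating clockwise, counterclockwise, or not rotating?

Near P at (-0.6, -1.1) the arrows circulate counterclockwise. The curl (z-component) there is about +5; positive curl means counterclockwise rotation.

counterclockwise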